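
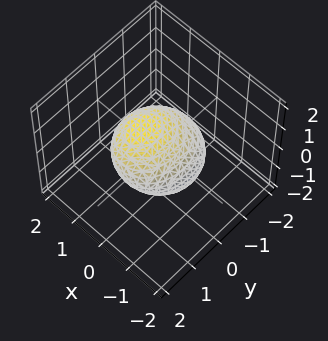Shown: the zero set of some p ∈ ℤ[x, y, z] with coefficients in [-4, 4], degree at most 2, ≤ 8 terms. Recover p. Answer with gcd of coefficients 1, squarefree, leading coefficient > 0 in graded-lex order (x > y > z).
3*x^2 - 2*x*z + 2*y^2 - y*z + 3*z^2 - 3

1. The degree is 2 — the shape is more complex than any degree-1 surface.
2. Against the integer gridlines: among the integer gridlines, it crosses the x-axis at x ∈ {-1, 1}; among the integer gridlines, it crosses the z-axis at z ∈ {-1, 1}.
3. Matching integer coefficients to the picture gives p.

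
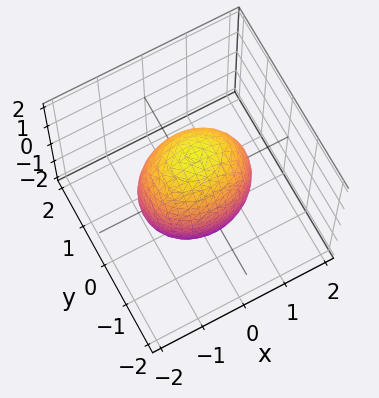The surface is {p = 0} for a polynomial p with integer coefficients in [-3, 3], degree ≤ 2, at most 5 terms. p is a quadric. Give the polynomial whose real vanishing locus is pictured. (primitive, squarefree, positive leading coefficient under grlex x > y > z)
2*x^2 + 3*y^2 + z^2 - 3

(a) The degree is 2 — a closed, bounded, convex surface; a quadric.
(b) Symmetries: the y ↦ −y reflection is a symmetry, so y appears only in even powers; mirror symmetry z ↦ −z ⇒ only even powers of z; the x ↦ −x reflection is a symmetry, so x appears only in even powers.
(c) Against the integer gridlines: among the integer gridlines, it crosses the y-axis at y ∈ {-1, 1}.
(d) Assembling these constraints gives the stated polynomial.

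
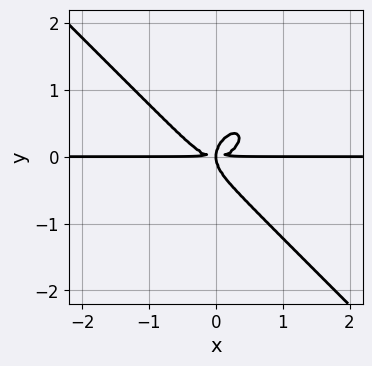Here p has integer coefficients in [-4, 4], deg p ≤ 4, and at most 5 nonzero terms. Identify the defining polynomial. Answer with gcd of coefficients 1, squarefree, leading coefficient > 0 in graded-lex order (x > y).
(a) The degree is 4 — no degree-3 curve has this shape.
(b) Observable constraints: every point of the x-axis in the box is on the curve.
(c) Together with the visible shape, these determine p as stated.

3*x^3*y + 3*y^4 - 2*x*y^2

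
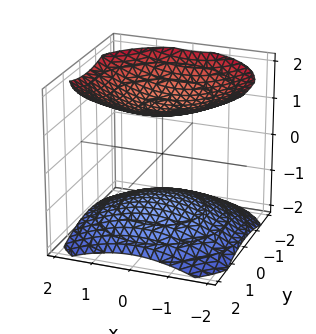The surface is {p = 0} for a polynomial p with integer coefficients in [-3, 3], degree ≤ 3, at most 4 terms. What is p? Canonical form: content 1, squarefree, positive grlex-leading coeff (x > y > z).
x^2 + y^2 - 2*z^2 + 3

1. The picture has 2 separate pieces.
2. The degree is 2 — two separate bowl-shaped sheets opening away from each other; a quadric.
3. Symmetries: it's symmetric under z → −z, forcing even powers of z; rotational symmetry about the z-axis ⇒ p depends on x, y only through x² + y².
4. From the axis intercepts and sections: it misses every integer gridline on the x-axis; the surface avoids every integer y-axis point in the box.
5. Solving for integer coefficients yields p as stated.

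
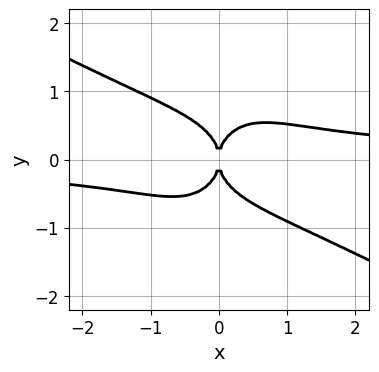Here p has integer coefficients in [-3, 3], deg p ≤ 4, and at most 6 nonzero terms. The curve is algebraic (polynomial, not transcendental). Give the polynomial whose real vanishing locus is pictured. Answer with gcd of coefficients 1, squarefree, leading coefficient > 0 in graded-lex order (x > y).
(a) The degree is 4 — a generic line meets the curve in up to 4 points.
(b) From the axis intercepts and sections: it crosses the x-axis at the gridline x = 0; it meets the y-axis at y = 0 (among the integer gridlines).
(c) These observations pin down the coefficients.

2*x^3*y + 3*x^2*y^2 + 2*y^4 - 2*x^2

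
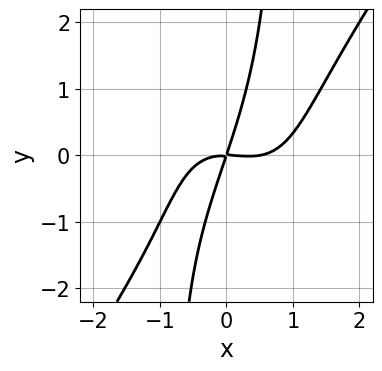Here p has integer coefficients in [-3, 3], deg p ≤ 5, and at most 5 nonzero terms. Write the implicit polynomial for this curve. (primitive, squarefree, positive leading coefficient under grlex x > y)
2*x^4 - x^2*y^2 - x^3 - 3*x*y + y^2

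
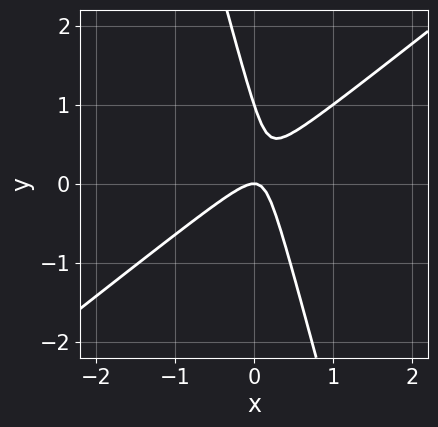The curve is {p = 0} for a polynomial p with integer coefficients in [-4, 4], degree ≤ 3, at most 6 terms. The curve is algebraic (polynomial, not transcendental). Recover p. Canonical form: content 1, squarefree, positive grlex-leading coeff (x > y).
3*x^2 - 3*x*y - y^2 + y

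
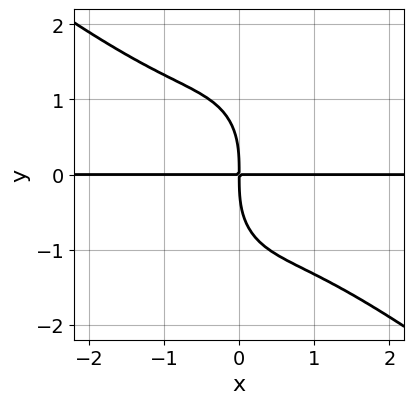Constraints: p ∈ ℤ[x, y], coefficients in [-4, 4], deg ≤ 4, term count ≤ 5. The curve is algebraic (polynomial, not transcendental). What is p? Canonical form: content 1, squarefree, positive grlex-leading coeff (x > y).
2*x^3*y + 2*x^2*y^2 + y^4 + 3*x*y

Degree: a generic line meets the curve in up to 4 points, so deg p = 4.
Observable constraints: the visible x-axis segment lies entirely on the curve.
The integer polynomial consistent with all of this is the stated p.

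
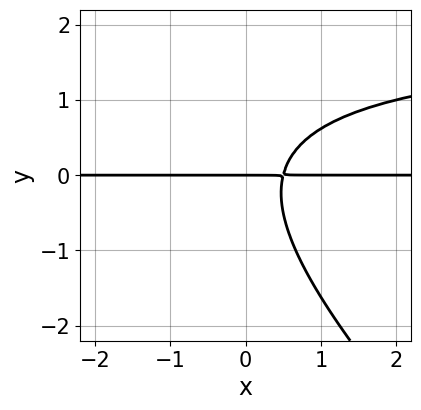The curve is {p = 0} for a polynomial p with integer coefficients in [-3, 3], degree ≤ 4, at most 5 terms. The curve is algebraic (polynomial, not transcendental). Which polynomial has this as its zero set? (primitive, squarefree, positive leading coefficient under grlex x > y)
Degree: the shape is more complex than any degree-2 curve, so deg p = 3.
Reading off the gridlines: it meets the y-axis at y = 0 (among the integer gridlines); every point of the x-axis in the box is on the curve.
Putting this together gives p.

x*y^2 + y^3 - 2*x*y + y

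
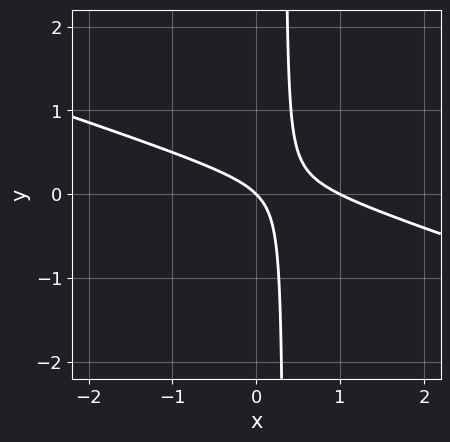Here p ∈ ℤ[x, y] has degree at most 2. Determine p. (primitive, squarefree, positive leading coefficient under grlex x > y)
x^2 + 3*x*y - x - y

First, deg p = 2. No degree-1 curve has this shape.
Then, checking where it meets the axes: one y-axis crossing is at y = 0; the x-axis gridline crossings are at x ∈ {0, 1}.
Finally, these observations pin down the coefficients.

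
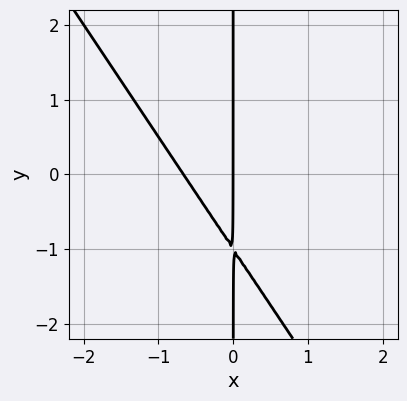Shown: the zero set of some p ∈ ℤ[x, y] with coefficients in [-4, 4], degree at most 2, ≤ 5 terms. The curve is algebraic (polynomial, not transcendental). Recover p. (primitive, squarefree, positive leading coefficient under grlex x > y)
3*x^2 + 2*x*y + 2*x

(a) The degree is 2 — the shape is more complex than any degree-1 curve.
(b) From the axis intercepts and sections: every point of the y-axis in the box is on the curve; it crosses the x-axis at the gridline x = 0.
(c) Together with the visible shape, these determine p as stated.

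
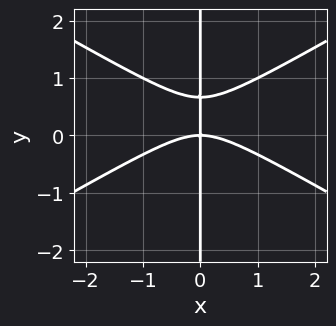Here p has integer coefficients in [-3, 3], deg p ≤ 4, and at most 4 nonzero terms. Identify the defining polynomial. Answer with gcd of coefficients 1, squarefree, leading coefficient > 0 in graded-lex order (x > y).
x^3 - 3*x*y^2 + 2*x*y

First, deg p = 3.
Next, observable constraints: every point of the y-axis in the box is on the curve; one x-axis crossing is at x = 0.
Finally, matching integer coefficients to the picture gives p.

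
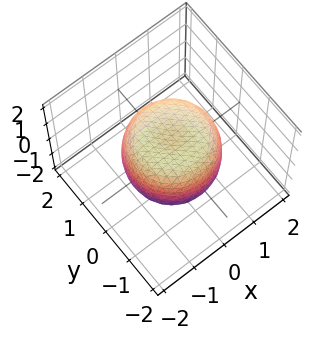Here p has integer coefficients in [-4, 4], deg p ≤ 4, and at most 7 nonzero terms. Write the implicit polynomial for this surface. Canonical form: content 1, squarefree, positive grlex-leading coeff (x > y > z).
x^4 + 2*x^2*y^2 + y^4 - x^2 - y^2 + z^2 - 1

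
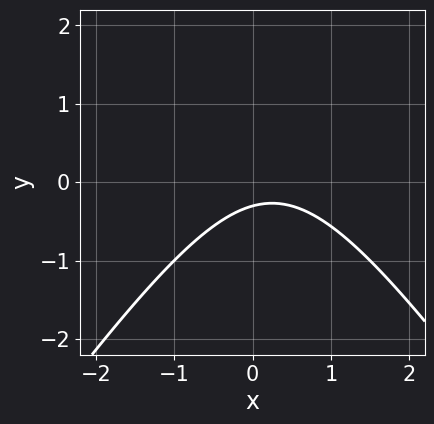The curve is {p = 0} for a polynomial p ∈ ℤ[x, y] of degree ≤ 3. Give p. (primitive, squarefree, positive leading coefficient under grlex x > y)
First, the degree is 2 — the shape is more complex than any degree-1 curve.
Next, from the visible intercepts: no x-intercept at any integer in the box.
Finally, fitting integer coefficients to these (and the overall shape) gives p.

2*x^2 - y^2 - x + 3*y + 1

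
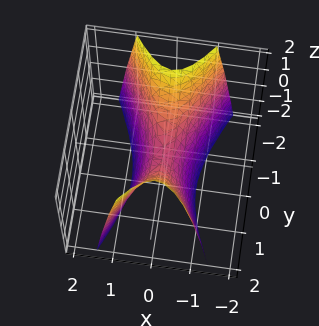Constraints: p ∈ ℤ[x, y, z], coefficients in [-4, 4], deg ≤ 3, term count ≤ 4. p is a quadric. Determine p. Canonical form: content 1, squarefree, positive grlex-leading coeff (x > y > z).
3*x^2 - y^2 + z

1. Degree: a saddle surface; a quadric, so deg p = 2.
2. Symmetries: the y ↦ −y reflection is a symmetry, so y appears only in even powers; it's symmetric under x → −x, forcing even powers of x.
3. From the axis intercepts and sections: one z-axis crossing is at z = 0; it crosses the x-axis at the gridline x = 0.
4. Fitting integer coefficients to these (and the overall shape) gives p.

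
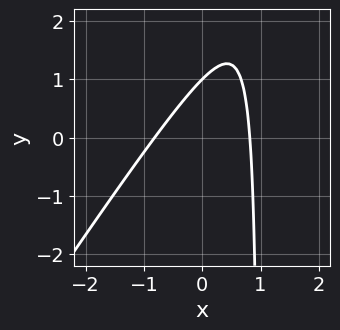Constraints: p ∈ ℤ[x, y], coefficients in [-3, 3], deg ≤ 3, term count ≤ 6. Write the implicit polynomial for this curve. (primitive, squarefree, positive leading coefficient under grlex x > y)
3*x^2 - 2*x*y + 2*y - 2

(a) deg p = 2. The shape is more complex than any degree-1 curve.
(b) Reading off the gridlines: it meets the y-axis at y = 1 (among the integer gridlines).
(c) Solving for integer coefficients yields p as stated.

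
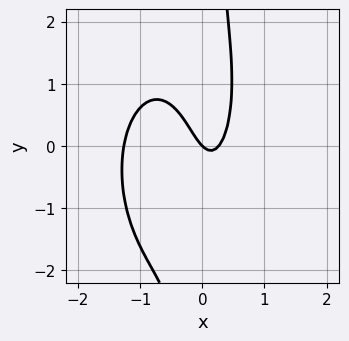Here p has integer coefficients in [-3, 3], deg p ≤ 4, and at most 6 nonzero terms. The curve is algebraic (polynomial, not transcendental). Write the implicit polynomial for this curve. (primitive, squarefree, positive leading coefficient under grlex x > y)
3*x^3 + x*y^2 + 3*x^2 - x - y

Degree: no degree-2 curve has this shape, so deg p = 3.
Reading off the gridlines: it crosses the x-axis at the gridline x = 0; one y-axis crossing is at y = 0.
Putting this together gives p.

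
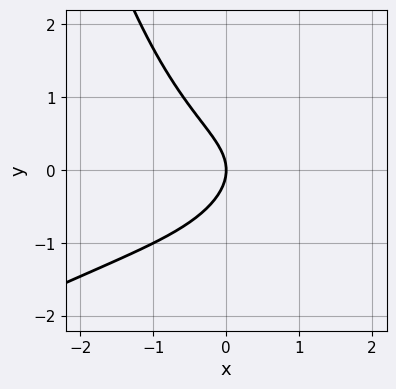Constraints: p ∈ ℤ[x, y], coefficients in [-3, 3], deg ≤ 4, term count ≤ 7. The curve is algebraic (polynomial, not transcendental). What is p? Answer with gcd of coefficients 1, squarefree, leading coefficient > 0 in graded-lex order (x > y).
x^3 - 2*x^2*y - x^2 + 3*y^2 + 3*x

(a) Degree: no degree-2 curve has this shape, so deg p = 3.
(b) Reading off the gridlines: it meets the x-axis at x = 0 (among the integer gridlines); it crosses the y-axis at the gridline y = 0.
(c) Fitting integer coefficients to these (and the overall shape) gives p.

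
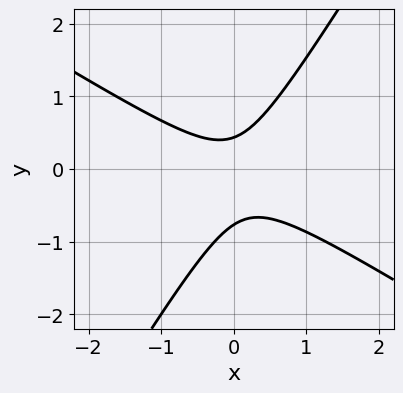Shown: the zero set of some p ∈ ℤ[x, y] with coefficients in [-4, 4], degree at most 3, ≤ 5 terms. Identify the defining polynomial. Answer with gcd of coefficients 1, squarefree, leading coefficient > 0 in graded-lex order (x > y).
3*x^2 + 3*x*y - 3*y^2 - y + 1

(a) deg p = 2. A generic line meets the curve in up to 2 points.
(b) Reading off the gridlines: the curve avoids every integer x-axis point in the box.
(c) The integer polynomial consistent with all of this is the stated p.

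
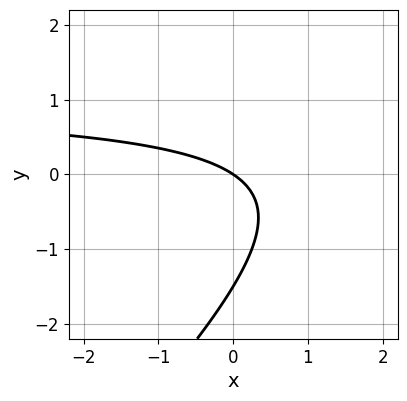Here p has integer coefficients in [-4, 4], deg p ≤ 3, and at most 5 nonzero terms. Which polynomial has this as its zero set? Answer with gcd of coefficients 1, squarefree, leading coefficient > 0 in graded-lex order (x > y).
2*x*y - 2*y^2 - 2*x - 3*y

The degree is 2 — the shape is more complex than any degree-1 curve.
Reading off the gridlines: it crosses the y-axis at the gridline y = 0; one x-axis crossing is at x = 0.
Putting this together gives p.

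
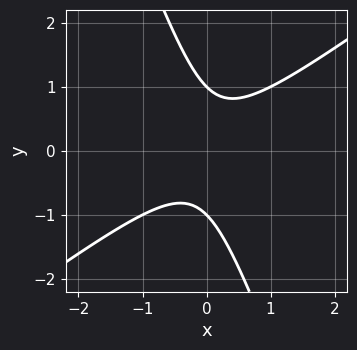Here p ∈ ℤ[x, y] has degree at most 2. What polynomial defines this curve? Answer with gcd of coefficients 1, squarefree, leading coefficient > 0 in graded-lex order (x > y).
2*x^2 - 2*x*y - y^2 + 1

(a) The degree is 2 — the shape is more complex than any degree-1 curve.
(b) Checking where it meets the axes: the y-axis gridline crossings are at y ∈ {-1, 1}; no x-intercept at any integer in the box.
(c) Fitting integer coefficients to these (and the overall shape) gives p.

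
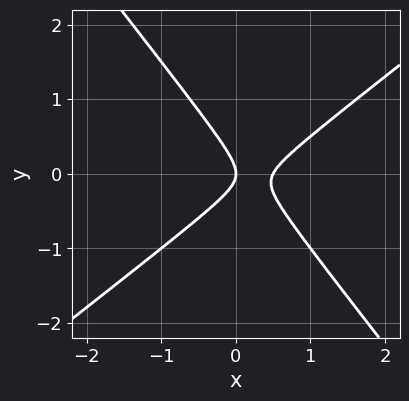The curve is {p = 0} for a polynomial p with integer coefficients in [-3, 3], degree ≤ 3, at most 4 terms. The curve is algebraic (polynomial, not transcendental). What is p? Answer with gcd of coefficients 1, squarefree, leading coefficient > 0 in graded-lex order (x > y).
1. The degree is 2 — the shape is more complex than any degree-1 curve.
2. Checking where it meets the axes: it crosses the y-axis at the gridline y = 0; it crosses the x-axis at the gridline x = 0.
3. The integer polynomial consistent with all of this is the stated p.

2*x^2 - x*y - 2*y^2 - x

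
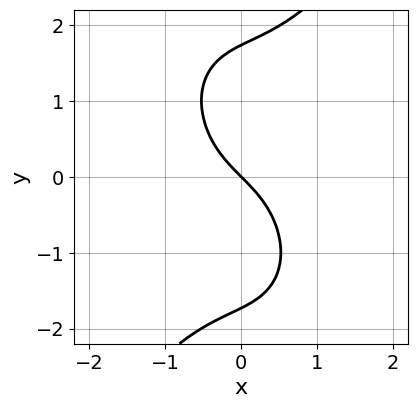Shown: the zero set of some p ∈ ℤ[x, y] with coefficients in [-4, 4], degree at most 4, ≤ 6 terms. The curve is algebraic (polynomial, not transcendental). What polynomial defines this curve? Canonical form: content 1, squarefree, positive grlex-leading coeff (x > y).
(a) The degree is 3 — the shape is more complex than any degree-2 curve.
(b) From the axis intercepts and sections: it meets the y-axis at y = 0 (among the integer gridlines); it crosses the x-axis at the gridline x = 0.
(c) Together with the visible shape, these determine p as stated.

3*x^3 - y^3 + 3*x + 3*y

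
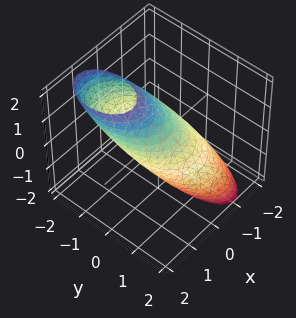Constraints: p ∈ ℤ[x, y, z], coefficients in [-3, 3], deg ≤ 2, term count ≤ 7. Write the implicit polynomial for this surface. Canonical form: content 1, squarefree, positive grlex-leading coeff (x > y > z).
The degree is 2 — a generic line meets the surface in up to 2 points.
Against the integer gridlines: the x-axis gridline crossings are at x ∈ {-1, 1}.
The integer polynomial consistent with all of this is the stated p.

2*x^2 - 2*x*z + y^2 + y*z + z^2 - 2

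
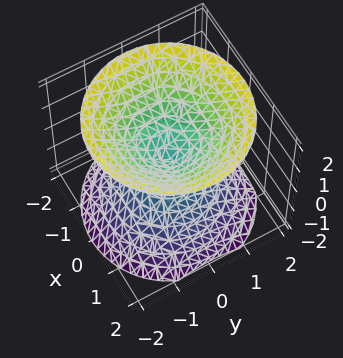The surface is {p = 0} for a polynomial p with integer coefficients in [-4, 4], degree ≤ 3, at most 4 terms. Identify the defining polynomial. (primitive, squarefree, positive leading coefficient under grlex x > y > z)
x^2 + y^2 - z^2

I count 2 distinct pieces. They look like related sheets of one shape, so recover p as a whole.
Degree: two nappes meeting at a single point; a quadric, so deg p = 2.
Symmetries: mirror symmetry z ↦ −z ⇒ only even powers of z; the z-axis is an axis of rotation, so x and y enter only as x² + y².
Checking where it meets the axes: one x-axis crossing is at x = 0; a circular section at z = 1 has radius exactly 1; it crosses the z-axis at the gridline z = 0.
Solving for integer coefficients yields p as stated.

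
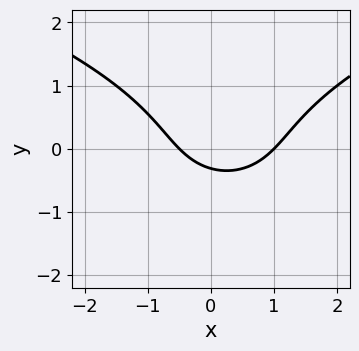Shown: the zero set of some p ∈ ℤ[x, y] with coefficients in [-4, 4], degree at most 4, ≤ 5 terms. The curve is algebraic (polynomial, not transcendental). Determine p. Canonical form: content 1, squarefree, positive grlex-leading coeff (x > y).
2*y^3 - 2*x^2 + x + 3*y + 1

1. deg p = 3. A generic line meets the curve in up to 3 points.
2. Observable constraints: it crosses the x-axis at the gridline x = 1.
3. Solving for integer coefficients yields p as stated.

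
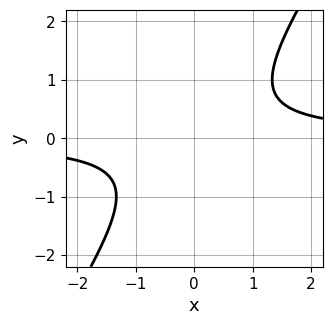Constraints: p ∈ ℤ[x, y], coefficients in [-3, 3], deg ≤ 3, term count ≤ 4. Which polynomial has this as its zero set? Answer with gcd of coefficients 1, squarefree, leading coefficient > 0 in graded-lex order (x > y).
First, deg p = 2. No degree-1 curve has this shape.
Next, reading off the gridlines: the curve avoids every integer x-axis point in the box; no y-intercept at any integer in the box.
Finally, the integer polynomial consistent with all of this is the stated p.

3*x*y - 2*y^2 - 2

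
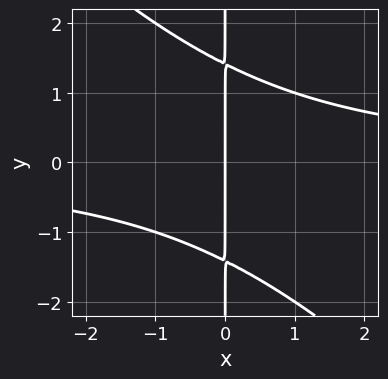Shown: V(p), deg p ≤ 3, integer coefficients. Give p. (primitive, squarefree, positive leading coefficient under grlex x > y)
x^2*y + x*y^2 - 2*x

(a) deg p = 3. The shape is more complex than any degree-2 curve.
(b) Against the integer gridlines: it meets the x-axis at x = 0 (among the integer gridlines); every point of the y-axis in the box is on the curve.
(c) Fitting integer coefficients to these (and the overall shape) gives p.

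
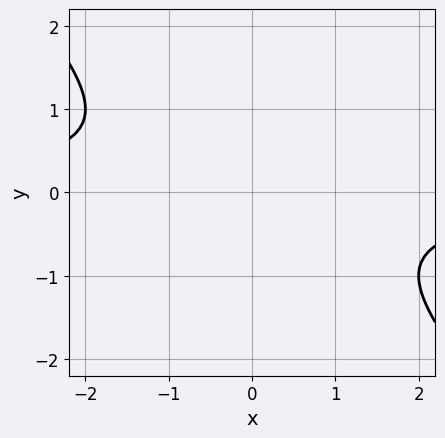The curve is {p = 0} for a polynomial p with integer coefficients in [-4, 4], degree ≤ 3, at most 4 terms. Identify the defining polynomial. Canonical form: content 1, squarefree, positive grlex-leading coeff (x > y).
x*y + y^2 + 1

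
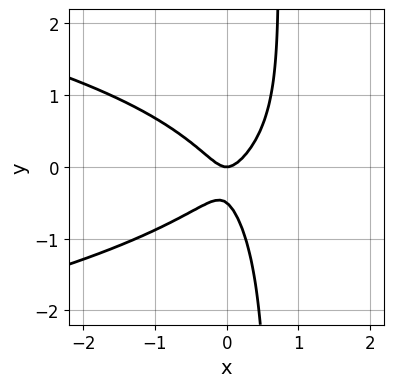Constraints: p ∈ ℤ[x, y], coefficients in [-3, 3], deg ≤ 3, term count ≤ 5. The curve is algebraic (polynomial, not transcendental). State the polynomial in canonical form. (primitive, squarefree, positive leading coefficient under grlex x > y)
1. The degree is 3 — no degree-2 curve has this shape.
2. From the visible intercepts: it crosses the y-axis at the gridline y = 0; it crosses the x-axis at the gridline x = 0.
3. These observations pin down the coefficients.

3*x*y^2 + 3*x^2 - 2*y^2 - y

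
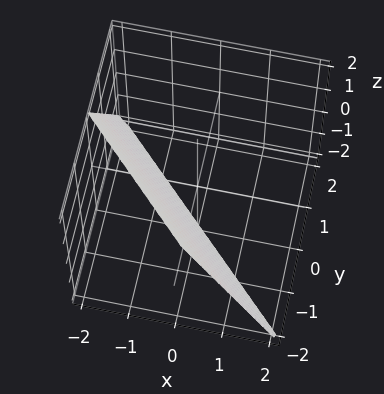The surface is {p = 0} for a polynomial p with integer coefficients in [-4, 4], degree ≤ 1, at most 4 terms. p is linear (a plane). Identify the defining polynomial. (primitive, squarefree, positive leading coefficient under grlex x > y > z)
2*x + 2*y + z + 2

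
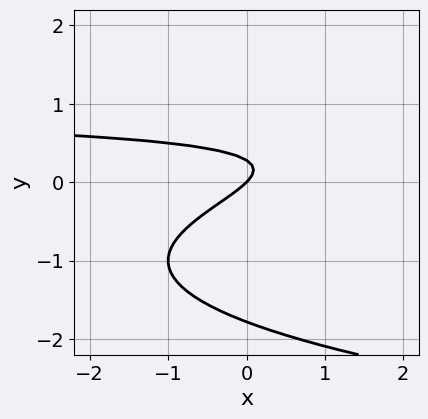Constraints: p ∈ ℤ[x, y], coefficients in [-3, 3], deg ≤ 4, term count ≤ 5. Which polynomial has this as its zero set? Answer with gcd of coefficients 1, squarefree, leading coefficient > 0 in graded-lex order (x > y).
deg p = 3.
Against the integer gridlines: it crosses the y-axis at the gridline y = 0; it crosses the x-axis at the gridline x = 0.
These observations pin down the coefficients.

2*y^3 - x*y + 3*y^2 + x - y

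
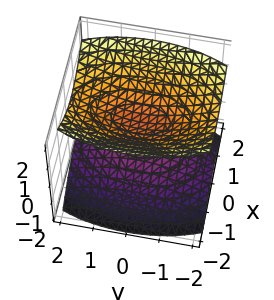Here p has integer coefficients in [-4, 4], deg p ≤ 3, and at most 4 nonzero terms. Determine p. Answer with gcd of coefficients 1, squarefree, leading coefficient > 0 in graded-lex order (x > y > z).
3*x^2 + y^2 - 3*z^2 + 1

There are 2 components. They look like related sheets of one shape, so recover p as a whole.
deg p = 2. Two separate bowl-shaped sheets opening away from each other; a quadric.
Symmetries: the z ↦ −z reflection is a symmetry, so z appears only in even powers; mirror symmetry y ↦ −y ⇒ only even powers of y; the x ↦ −x reflection is a symmetry, so x appears only in even powers.
From the axis intercepts and sections: the surface avoids every integer x-axis point in the box; it misses every integer gridline on the y-axis.
Fitting integer coefficients to these (and the overall shape) gives p.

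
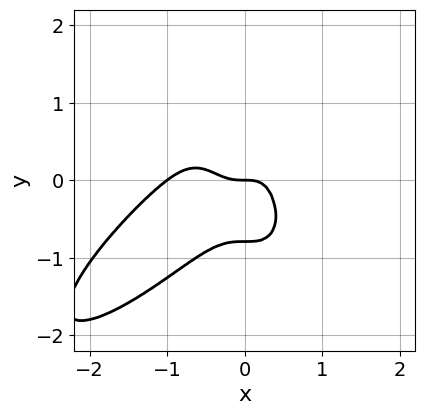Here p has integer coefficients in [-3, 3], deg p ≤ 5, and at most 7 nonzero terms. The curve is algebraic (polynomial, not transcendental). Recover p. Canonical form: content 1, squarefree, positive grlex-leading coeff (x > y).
3*x^4 - 3*x^3*y + 2*y^4 + 3*x^3 + y

First, degree: a generic line meets the curve in up to 4 points, so deg p = 4.
Then, checking where it meets the axes: among the integer gridlines, it crosses the x-axis at x ∈ {-1, 0}; it crosses the y-axis at the gridline y = 0.
Finally, solving for integer coefficients yields p as stated.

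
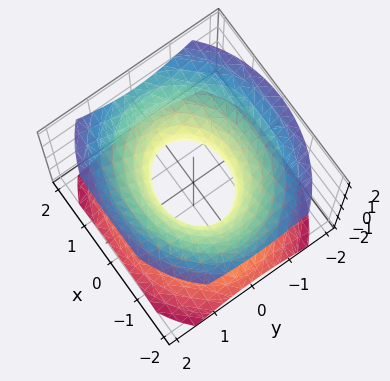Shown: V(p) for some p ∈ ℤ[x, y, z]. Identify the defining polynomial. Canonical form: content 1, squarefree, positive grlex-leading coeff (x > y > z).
2*x^2 + 3*y^2 - 3*z^2 - 2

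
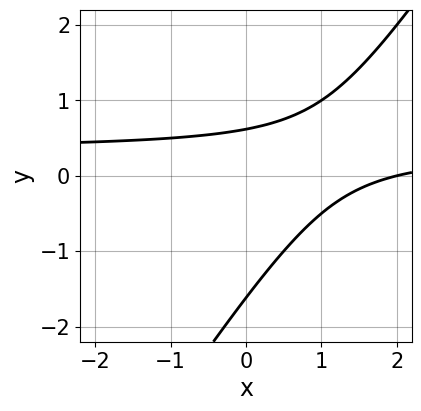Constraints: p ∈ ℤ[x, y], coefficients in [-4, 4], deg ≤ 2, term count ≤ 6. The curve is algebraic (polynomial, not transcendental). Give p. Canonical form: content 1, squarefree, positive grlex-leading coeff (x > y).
3*x*y - 2*y^2 - x - 2*y + 2

First, degree: a generic line meets the curve in up to 2 points, so deg p = 2.
Next, observable constraints: it meets the x-axis at x = 2 (among the integer gridlines).
Finally, assembling these constraints gives the stated polynomial.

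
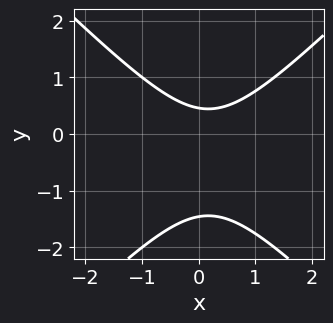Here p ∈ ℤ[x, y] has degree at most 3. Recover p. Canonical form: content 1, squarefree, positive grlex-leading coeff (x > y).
(a) deg p = 2. The shape is more complex than any degree-1 curve.
(b) Against the integer gridlines: the curve avoids every integer x-axis point in the box.
(c) These observations pin down the coefficients.

3*x^2 - 3*y^2 - x - 3*y + 2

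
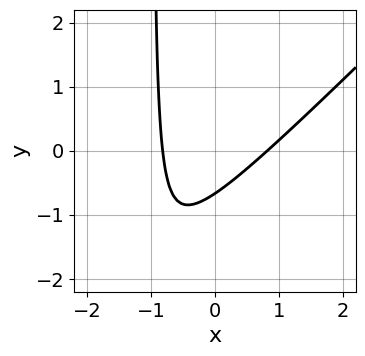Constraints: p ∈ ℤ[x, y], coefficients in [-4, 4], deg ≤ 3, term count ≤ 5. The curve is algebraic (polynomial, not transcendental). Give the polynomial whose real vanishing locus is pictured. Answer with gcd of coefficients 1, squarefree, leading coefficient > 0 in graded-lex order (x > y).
3*x^2 - 3*x*y - 3*y - 2

First, deg p = 2.
Finally, the integer polynomial consistent with all of this is the stated p.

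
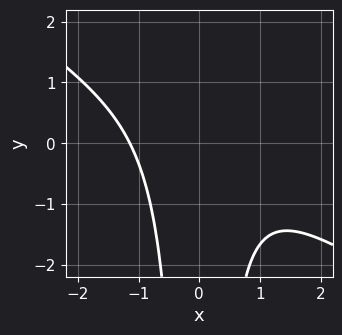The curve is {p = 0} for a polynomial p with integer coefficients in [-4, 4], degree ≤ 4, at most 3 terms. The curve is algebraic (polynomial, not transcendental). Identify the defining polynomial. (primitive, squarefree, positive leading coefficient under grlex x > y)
2*x^3 + 3*x^2*y + 3

1. deg p = 3. A generic line meets the curve in up to 3 points.
2. Reading off the gridlines: no y-intercept at any integer in the box.
3. The integer polynomial consistent with all of this is the stated p.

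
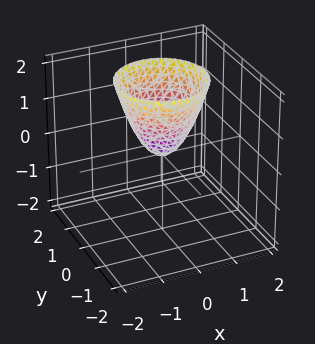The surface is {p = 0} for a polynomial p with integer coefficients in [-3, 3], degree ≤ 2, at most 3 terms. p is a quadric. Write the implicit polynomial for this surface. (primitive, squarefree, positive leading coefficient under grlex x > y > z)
Degree: a single bowl opening along one axis; a quadric, so deg p = 2.
Symmetries: rotational symmetry about the z-axis ⇒ p depends on x, y only through x² + y².
Against the integer gridlines: one z-axis crossing is at z = 0; it meets the x-axis at x = 0 (among the integer gridlines); a circular section at z = 1 has radius between 0 and 1.
Solving for integer coefficients yields p as stated.

3*x^2 + 3*y^2 - 2*z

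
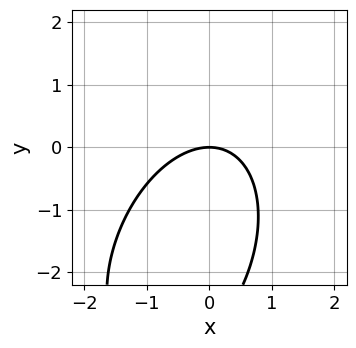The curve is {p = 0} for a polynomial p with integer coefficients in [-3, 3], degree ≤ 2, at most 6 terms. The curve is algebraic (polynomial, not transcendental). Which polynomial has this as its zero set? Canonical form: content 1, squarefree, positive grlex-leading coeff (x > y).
2*x^2 - x*y + y^2 + 3*y

First, the degree is 2 — no degree-1 curve has this shape.
Then, from the visible intercepts: it meets the x-axis at x = 0 (among the integer gridlines); it meets the y-axis at y = 0 (among the integer gridlines).
Finally, solving for integer coefficients yields p as stated.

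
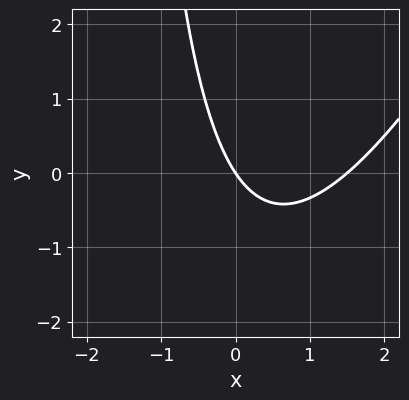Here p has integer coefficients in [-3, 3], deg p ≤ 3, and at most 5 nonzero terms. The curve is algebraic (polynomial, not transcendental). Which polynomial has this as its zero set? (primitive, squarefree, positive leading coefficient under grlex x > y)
2*x^2 - x*y - 3*x - 2*y

(a) deg p = 2. A generic line meets the curve in up to 2 points.
(b) From the visible intercepts: it meets the x-axis at x = 0 (among the integer gridlines); it meets the y-axis at y = 0 (among the integer gridlines).
(c) The integer polynomial consistent with all of this is the stated p.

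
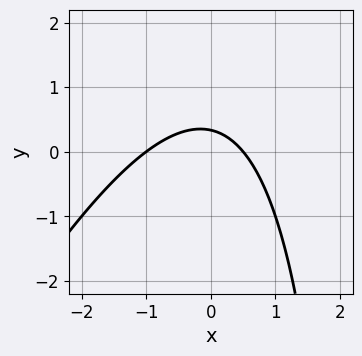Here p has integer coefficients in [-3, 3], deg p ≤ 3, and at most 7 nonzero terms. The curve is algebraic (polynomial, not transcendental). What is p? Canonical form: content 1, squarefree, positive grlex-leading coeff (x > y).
First, the degree is 2 — no degree-1 curve has this shape.
Next, against the integer gridlines: it crosses the x-axis at the gridline x = -1.
Finally, putting this together gives p.

2*x^2 - x*y + x + 3*y - 1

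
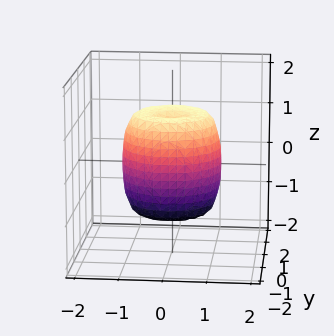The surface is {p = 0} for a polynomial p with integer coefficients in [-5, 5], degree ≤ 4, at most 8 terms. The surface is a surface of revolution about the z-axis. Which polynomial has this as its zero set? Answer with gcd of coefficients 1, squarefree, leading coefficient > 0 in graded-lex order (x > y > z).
2*x^4 + 4*x^2*y^2 + 2*y^4 - 2*x^2 - 2*y^2 + z^2 - 1

deg p = 4. No degree-3 surface has this shape.
Symmetry: the surface is invariant under rotation about z: p = q(x² + y², z).
Observable constraints: the z-axis gridline crossings are at z ∈ {-1, 1}; a circular section at z = -1 has radius exactly 1.
Fitting integer coefficients to these (and the overall shape) gives p.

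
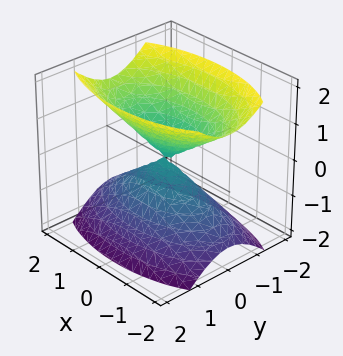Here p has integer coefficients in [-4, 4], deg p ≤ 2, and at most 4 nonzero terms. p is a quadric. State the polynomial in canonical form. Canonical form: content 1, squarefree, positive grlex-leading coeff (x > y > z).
There are 2 components. Treating them together as one polynomial.
Degree: a double cone through the origin; a quadric, so deg p = 2.
Symmetries: mirror symmetry y ↦ −y ⇒ only even powers of y; the x ↦ −x reflection is a symmetry, so x appears only in even powers; mirror symmetry z ↦ −z ⇒ only even powers of z.
Observable constraints: one z-axis crossing is at z = 0; it meets the x-axis at x = 0 (among the integer gridlines); it meets the y-axis at y = 0 (among the integer gridlines).
Putting this together gives p.

x^2 + 3*y^2 - 2*z^2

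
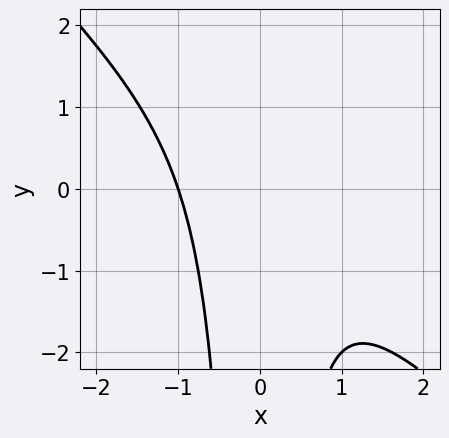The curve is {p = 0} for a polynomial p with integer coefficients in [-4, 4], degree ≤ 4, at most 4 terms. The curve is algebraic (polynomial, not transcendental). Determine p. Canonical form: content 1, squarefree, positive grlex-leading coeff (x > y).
1. The degree is 3 — the shape is more complex than any degree-2 curve.
2. Checking where it meets the axes: it misses every integer gridline on the y-axis; it meets the x-axis at x = -1 (among the integer gridlines).
3. Fitting integer coefficients to these (and the overall shape) gives p.

x^3 + x^2*y + 1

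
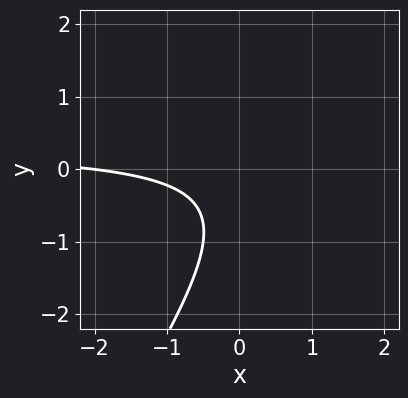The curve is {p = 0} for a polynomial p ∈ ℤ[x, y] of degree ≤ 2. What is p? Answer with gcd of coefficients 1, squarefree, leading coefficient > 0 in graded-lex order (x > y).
1. The degree is 2 — the shape is more complex than any degree-1 curve.
2. Against the integer gridlines: the curve avoids every integer y-axis point in the box; one x-axis crossing is at x = -2.
3. Matching integer coefficients to the picture gives p.

3*x*y - 2*y^2 - x - 2*y - 2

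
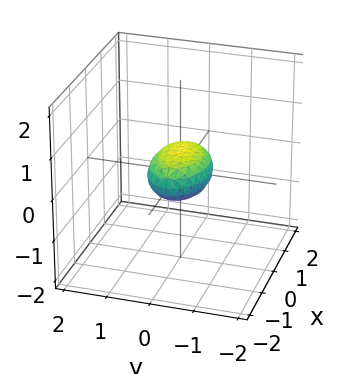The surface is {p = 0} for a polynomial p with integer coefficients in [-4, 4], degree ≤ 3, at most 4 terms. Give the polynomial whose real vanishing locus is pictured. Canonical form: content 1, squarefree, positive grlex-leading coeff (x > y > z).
x^2 + 2*y^2 + 3*z^2 - 1

First, deg p = 2. A closed, bounded, convex surface; a quadric.
Then, symmetries: mirror symmetry y ↦ −y ⇒ only even powers of y; the z ↦ −z reflection is a symmetry, so z appears only in even powers; it's symmetric under x → −x, forcing even powers of x.
Next, observable constraints: the x-axis gridline crossings are at x ∈ {-1, 1}.
Finally, fitting integer coefficients to these (and the overall shape) gives p.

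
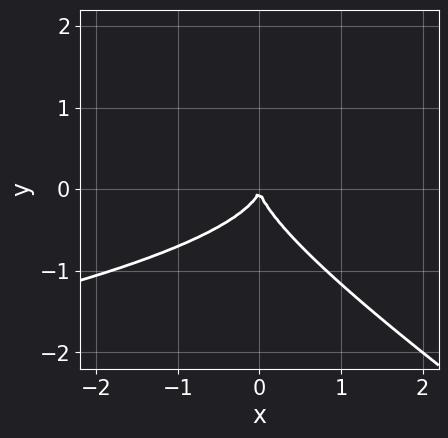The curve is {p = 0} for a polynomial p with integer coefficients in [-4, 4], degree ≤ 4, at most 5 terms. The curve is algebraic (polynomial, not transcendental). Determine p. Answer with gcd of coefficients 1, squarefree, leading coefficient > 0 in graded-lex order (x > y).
2*x*y^2 + 3*y^3 + 2*x^2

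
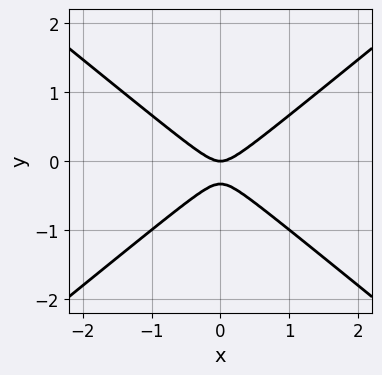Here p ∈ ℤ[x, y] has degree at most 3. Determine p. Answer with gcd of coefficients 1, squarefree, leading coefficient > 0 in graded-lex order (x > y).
1. deg p = 2. A generic line meets the curve in up to 2 points.
2. Symmetries: mirror symmetry x ↦ −x ⇒ only even powers of x.
3. Checking where it meets the axes: one y-axis crossing is at y = 0; one x-axis crossing is at x = 0.
4. Assembling these constraints gives the stated polynomial.

2*x^2 - 3*y^2 - y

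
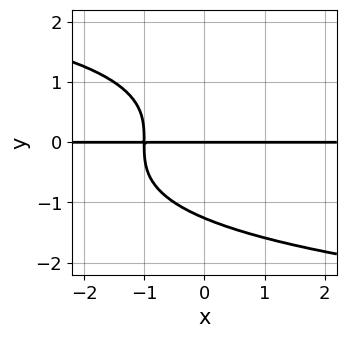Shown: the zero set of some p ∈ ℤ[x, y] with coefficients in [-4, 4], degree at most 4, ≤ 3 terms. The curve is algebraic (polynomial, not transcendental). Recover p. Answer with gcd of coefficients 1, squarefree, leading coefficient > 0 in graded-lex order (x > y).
1. The degree is 4 — a generic line meets the curve in up to 4 points.
2. Reading off the gridlines: every point of the x-axis in the box is on the curve; one y-axis crossing is at y = 0.
3. Assembling these constraints gives the stated polynomial.

y^4 + 2*x*y + 2*y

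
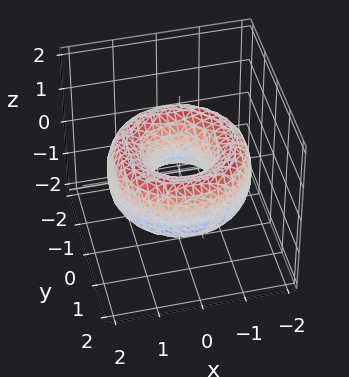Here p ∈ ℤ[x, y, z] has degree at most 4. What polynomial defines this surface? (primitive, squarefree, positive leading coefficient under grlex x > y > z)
x^4 + 2*x^2*y^2 + y^4 - 3*x^2 - 3*y^2 + 2*z^2 + 1

1. Degree: no degree-3 surface has this shape, so deg p = 4.
2. Symmetries: rotational symmetry about the z-axis ⇒ p depends on x, y only through x² + y².
3. Observable constraints: a circular section at z = 0 has radius between 0 and 1; the surface avoids every integer z-axis point in the box.
4. These observations pin down the coefficients.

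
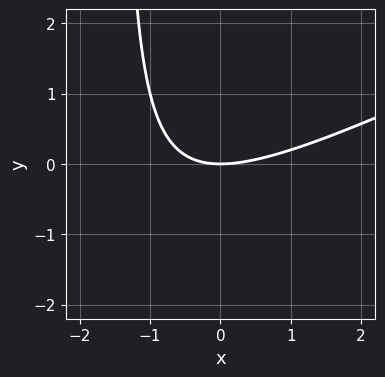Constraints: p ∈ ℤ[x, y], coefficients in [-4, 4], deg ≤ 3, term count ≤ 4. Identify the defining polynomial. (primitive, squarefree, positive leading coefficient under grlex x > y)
First, the degree is 2 — no degree-1 curve has this shape.
Next, reading off the gridlines: it crosses the y-axis at the gridline y = 0; one x-axis crossing is at x = 0.
Finally, these observations pin down the coefficients.

x^2 - 2*x*y - 3*y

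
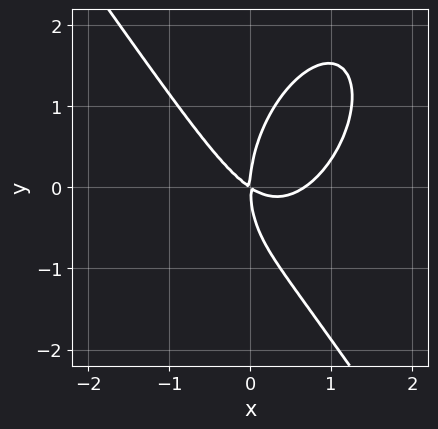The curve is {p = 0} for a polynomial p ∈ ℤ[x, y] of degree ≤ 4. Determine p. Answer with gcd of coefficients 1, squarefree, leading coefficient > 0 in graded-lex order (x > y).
3*x^3 + y^3 - 2*x^2 - 3*x*y

First, deg p = 3.
Then, observable constraints: one x-axis crossing is at x = 0; it meets the y-axis at y = 0 (among the integer gridlines).
Finally, together with the visible shape, these determine p as stated.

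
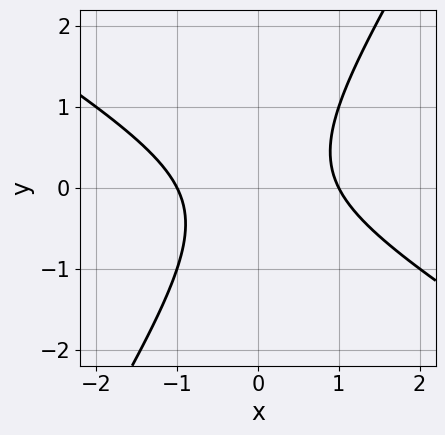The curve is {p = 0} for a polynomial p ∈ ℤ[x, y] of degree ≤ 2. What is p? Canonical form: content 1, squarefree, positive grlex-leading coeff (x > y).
(a) Degree: the shape is more complex than any degree-1 curve, so deg p = 2.
(b) Against the integer gridlines: it misses every integer gridline on the y-axis; among the integer gridlines, it crosses the x-axis at x ∈ {-1, 1}.
(c) The integer polynomial consistent with all of this is the stated p.

x^2 + x*y - y^2 - 1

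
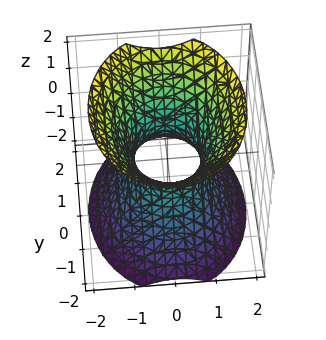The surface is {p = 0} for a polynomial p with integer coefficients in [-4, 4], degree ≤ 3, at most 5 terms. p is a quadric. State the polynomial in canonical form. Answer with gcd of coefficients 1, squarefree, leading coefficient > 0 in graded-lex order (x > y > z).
3*x^2 + 2*y^2 - 2*z^2 - 2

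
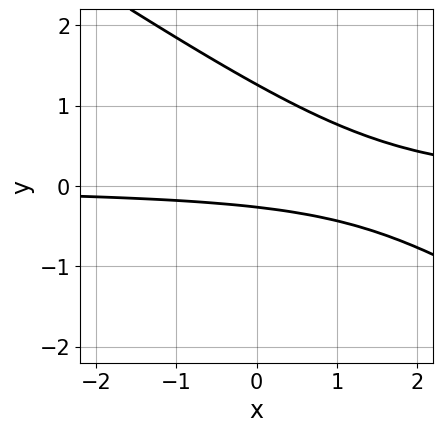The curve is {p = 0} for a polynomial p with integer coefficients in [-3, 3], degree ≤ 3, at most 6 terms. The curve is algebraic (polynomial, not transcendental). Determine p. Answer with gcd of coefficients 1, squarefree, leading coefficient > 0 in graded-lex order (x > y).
First, degree: a generic line meets the curve in up to 2 points, so deg p = 2.
Next, from the axis intercepts and sections: it misses every integer gridline on the x-axis.
Finally, the integer polynomial consistent with all of this is the stated p.

2*x*y + 3*y^2 - 3*y - 1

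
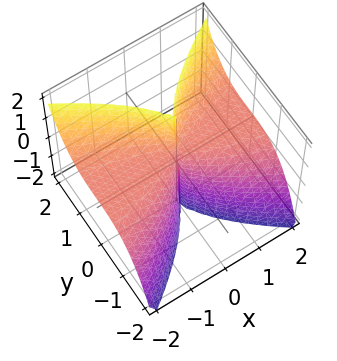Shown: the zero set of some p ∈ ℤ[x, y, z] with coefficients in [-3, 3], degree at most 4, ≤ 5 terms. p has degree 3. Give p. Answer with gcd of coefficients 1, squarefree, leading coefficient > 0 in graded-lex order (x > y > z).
2*x^2*z - 2*y^3 - x^2

deg p = 3.
Checking where it meets the axes: it meets the y-axis at y = 0 (among the integer gridlines); it crosses the x-axis at the gridline x = 0.
Together with the visible shape, these determine p as stated.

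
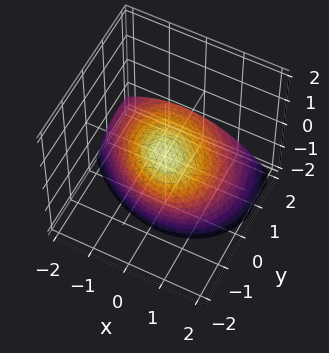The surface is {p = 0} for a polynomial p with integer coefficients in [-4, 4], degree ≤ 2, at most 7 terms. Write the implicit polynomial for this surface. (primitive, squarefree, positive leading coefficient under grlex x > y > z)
The degree is 2 — the shape is more complex than any degree-1 surface.
Reading off the gridlines: it meets the y-axis at y = 0 (among the integer gridlines); it meets the x-axis at x = 0 (among the integer gridlines).
Matching integer coefficients to the picture gives p.

2*x^2 + x*y + 2*y^2 + 3*y*z + 3*z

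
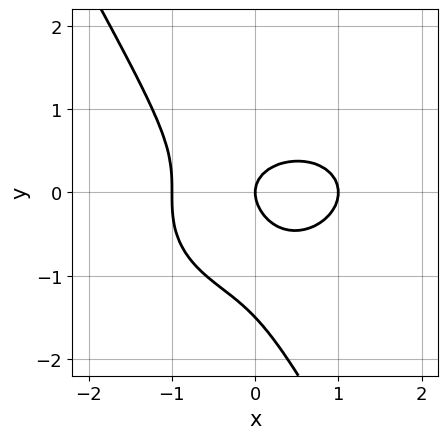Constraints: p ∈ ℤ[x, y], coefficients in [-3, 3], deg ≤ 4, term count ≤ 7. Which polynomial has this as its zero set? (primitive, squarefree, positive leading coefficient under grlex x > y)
2*x^3 + 3*x*y^2 + 2*y^3 + 3*y^2 - 2*x

(a) The degree is 3 — a generic line meets the curve in up to 3 points.
(b) From the axis intercepts and sections: among the integer gridlines, it crosses the x-axis at x ∈ {-1, 0, 1}; it meets the y-axis at y = 0 (among the integer gridlines).
(c) Putting this together gives p.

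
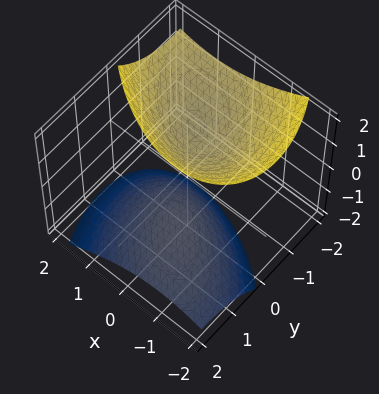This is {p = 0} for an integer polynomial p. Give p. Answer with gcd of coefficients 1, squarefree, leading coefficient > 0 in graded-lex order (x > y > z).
2*x^2 + 2*x*y + 2*y^2 + 3*y*z - 2*z^2 + 2

(a) There are 2 components. They look like related sheets of one shape, so recover p as a whole.
(b) The degree is 2 — the shape is more complex than any degree-1 surface.
(c) Reading off the gridlines: no y-intercept at any integer in the box; among the integer gridlines, it crosses the z-axis at z ∈ {-1, 1}; it misses every integer gridline on the x-axis.
(d) These observations pin down the coefficients.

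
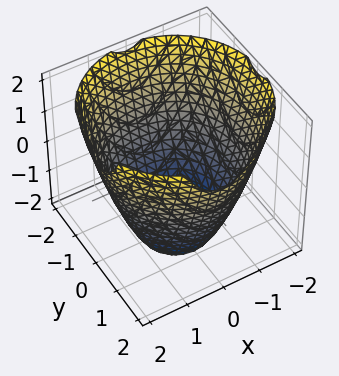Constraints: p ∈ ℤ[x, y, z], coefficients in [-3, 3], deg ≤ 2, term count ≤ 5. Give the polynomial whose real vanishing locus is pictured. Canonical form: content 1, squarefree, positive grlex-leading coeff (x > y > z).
x^2 + y^2 - z - 3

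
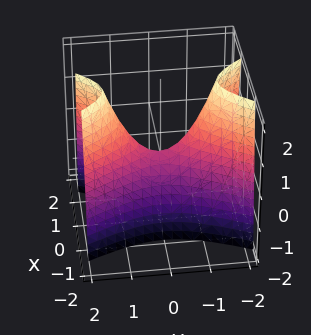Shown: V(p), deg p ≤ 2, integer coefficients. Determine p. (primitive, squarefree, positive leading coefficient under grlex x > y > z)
3*x^2 - y^2 + z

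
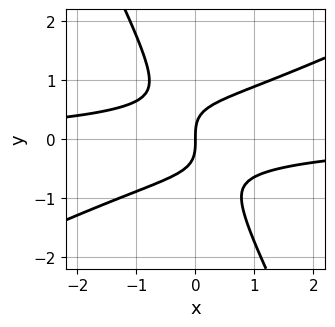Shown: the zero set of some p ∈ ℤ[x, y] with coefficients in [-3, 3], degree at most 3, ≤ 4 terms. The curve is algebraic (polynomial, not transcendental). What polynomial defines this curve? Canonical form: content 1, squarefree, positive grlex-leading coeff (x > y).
2*x^2*y - 3*x*y^2 - 2*y^3 + 2*x

deg p = 3.
Checking where it meets the axes: it crosses the y-axis at the gridline y = 0; it crosses the x-axis at the gridline x = 0.
These observations pin down the coefficients.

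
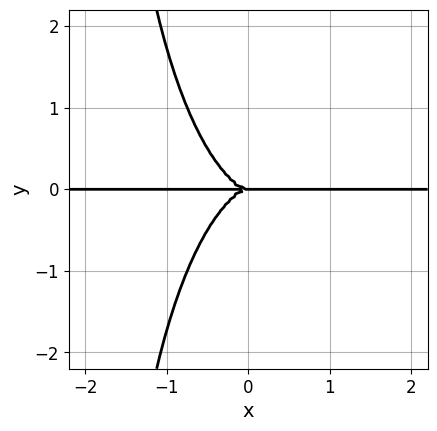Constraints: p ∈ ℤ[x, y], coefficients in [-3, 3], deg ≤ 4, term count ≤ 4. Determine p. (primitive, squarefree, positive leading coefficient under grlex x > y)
First, degree: a generic line meets the curve in up to 4 points, so deg p = 4.
Then, against the integer gridlines: every point of the x-axis in the box is on the curve; it meets the y-axis at y = 0 (among the integer gridlines).
Finally, these observations pin down the coefficients.

3*x^3*y + x*y^3 + 2*y^3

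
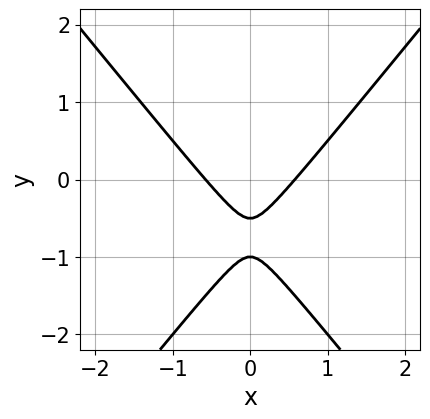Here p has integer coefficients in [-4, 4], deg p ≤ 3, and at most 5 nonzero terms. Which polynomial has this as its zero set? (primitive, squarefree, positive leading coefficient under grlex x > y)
3*x^2 - 2*y^2 - 3*y - 1

Degree: no degree-1 curve has this shape, so deg p = 2.
Symmetries: mirror symmetry x ↦ −x ⇒ only even powers of x.
Reading off the gridlines: it meets the y-axis at y = -1 (among the integer gridlines).
Solving for integer coefficients yields p as stated.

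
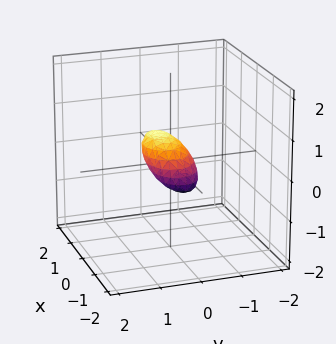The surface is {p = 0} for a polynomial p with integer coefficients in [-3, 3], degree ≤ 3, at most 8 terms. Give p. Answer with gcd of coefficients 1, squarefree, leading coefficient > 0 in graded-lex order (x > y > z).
2*x^2 - 2*x*z + 3*y^2 - 2*y*z + 3*z^2 - 1

1. The degree is 2 — the shape is more complex than any degree-1 surface.
2. The integer polynomial consistent with all of this is the stated p.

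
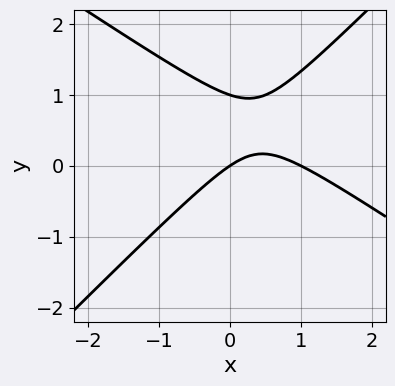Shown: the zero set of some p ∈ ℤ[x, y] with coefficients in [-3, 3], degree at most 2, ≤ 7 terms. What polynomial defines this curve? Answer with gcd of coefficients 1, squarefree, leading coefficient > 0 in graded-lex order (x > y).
2*x^2 + x*y - 3*y^2 - 2*x + 3*y

1. Degree: a generic line meets the curve in up to 2 points, so deg p = 2.
2. From the axis intercepts and sections: the y-axis gridline crossings are at y ∈ {0, 1}; among the integer gridlines, it crosses the x-axis at x ∈ {0, 1}.
3. The integer polynomial consistent with all of this is the stated p.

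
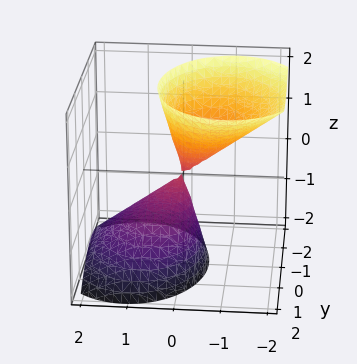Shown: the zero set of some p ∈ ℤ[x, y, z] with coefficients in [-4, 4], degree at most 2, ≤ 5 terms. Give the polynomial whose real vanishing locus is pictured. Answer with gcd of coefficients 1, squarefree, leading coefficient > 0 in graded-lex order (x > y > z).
3*x^2 + 3*x*z + 2*y^2 - z^2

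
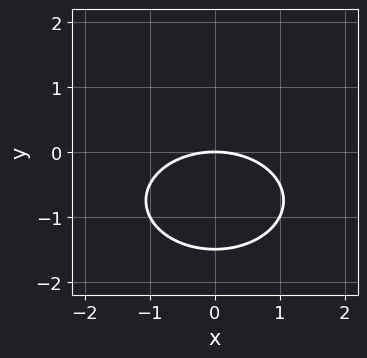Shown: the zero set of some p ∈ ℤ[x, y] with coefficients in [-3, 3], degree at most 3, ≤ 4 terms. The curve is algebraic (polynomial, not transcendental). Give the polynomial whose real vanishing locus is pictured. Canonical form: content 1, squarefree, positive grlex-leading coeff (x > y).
x^2 + 2*y^2 + 3*y

(a) deg p = 2. No degree-1 curve has this shape.
(b) Symmetries: mirror symmetry x ↦ −x ⇒ only even powers of x.
(c) Observable constraints: one x-axis crossing is at x = 0; it crosses the y-axis at the gridline y = 0.
(d) The integer polynomial consistent with all of this is the stated p.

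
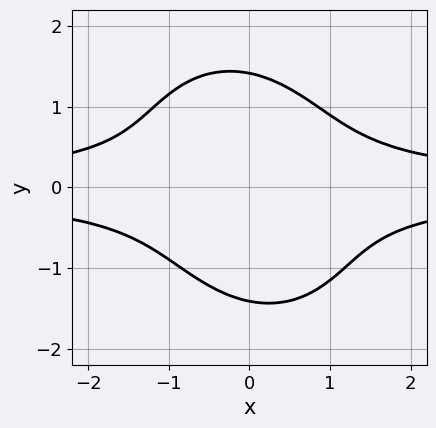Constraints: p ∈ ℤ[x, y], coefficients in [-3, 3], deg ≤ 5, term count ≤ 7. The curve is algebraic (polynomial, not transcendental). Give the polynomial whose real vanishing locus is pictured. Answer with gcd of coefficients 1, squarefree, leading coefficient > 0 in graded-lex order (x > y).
(a) The degree is 4 — the shape is more complex than any degree-3 curve.
(b) Against the integer gridlines: it misses every integer gridline on the x-axis.
(c) These observations pin down the coefficients.

3*x^2*y^2 + x*y^3 + 2*y^4 - 3*y^2 - 2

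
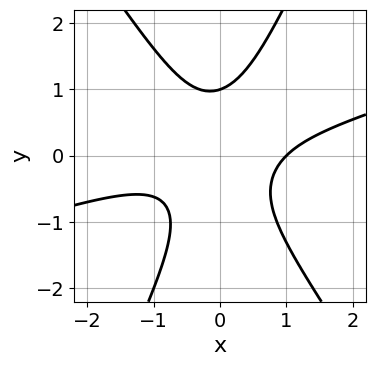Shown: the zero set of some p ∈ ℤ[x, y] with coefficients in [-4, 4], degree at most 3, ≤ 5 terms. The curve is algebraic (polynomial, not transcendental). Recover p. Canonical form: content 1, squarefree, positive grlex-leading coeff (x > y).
(a) The degree is 3 — no degree-2 curve has this shape.
(b) From the axis intercepts and sections: it crosses the x-axis at the gridline x = 1; one y-axis crossing is at y = 1.
(c) These observations pin down the coefficients.

x^3 - 3*x^2*y - x*y^2 + y^3 - 1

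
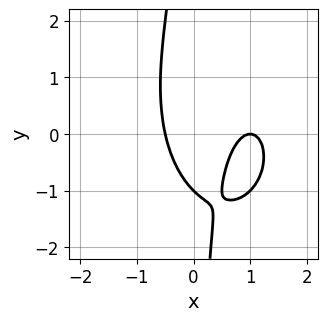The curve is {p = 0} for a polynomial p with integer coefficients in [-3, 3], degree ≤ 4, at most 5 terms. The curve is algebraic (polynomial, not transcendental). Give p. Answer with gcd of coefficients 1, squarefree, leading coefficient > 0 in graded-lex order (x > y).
1. The degree is 3 — the shape is more complex than any degree-2 curve.
2. Against the integer gridlines: it crosses the x-axis at the gridline x = 1; it meets the y-axis at y = -1 (among the integer gridlines).
3. The integer polynomial consistent with all of this is the stated p.

2*x^3 + x*y^2 - 3*x^2 + y + 1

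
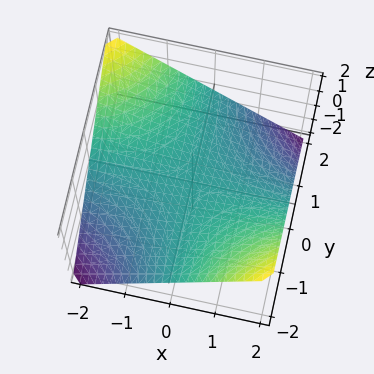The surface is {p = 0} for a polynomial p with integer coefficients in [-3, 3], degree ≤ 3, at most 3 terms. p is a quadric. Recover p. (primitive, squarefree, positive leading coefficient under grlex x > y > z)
x*y + 2*z

First, degree: a saddle surface; a quadric, so deg p = 2.
Next, from the axis intercepts and sections: it crosses the z-axis at the gridline z = 0; the visible x-axis segment lies entirely on the surface; the visible y-axis segment lies entirely on the surface.
Finally, putting this together gives p.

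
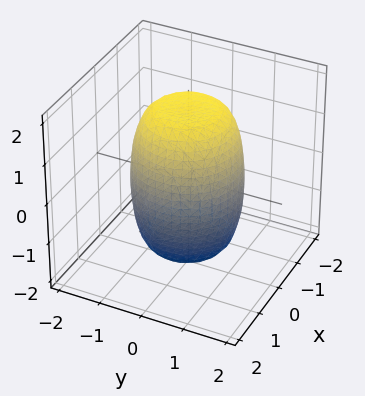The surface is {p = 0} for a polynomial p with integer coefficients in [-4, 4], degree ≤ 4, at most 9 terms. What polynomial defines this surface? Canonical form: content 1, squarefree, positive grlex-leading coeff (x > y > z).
2*x^4 + 4*x^2*y^2 + 2*y^4 - x^2 - y^2 + z^2 - 3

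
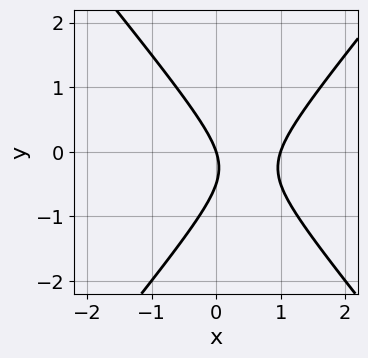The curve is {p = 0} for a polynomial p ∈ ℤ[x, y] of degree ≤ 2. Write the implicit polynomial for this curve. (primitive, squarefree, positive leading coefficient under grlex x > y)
3*x^2 - 2*y^2 - 3*x - y

deg p = 2.
From the axis intercepts and sections: the x-axis gridline crossings are at x ∈ {0, 1}; it crosses the y-axis at the gridline y = 0.
Together with the visible shape, these determine p as stated.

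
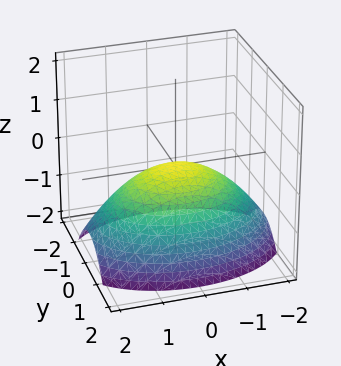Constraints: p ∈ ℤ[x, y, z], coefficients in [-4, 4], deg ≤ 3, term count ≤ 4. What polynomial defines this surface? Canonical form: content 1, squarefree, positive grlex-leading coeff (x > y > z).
x^2 + 2*y^2 + 3*z

(a) Degree: a single bowl opening along one axis; a quadric, so deg p = 2.
(b) Symmetries: mirror symmetry y ↦ −y ⇒ only even powers of y; the x ↦ −x reflection is a symmetry, so x appears only in even powers.
(c) From the axis intercepts and sections: one x-axis crossing is at x = 0; it crosses the z-axis at the gridline z = 0; it meets the y-axis at y = 0 (among the integer gridlines).
(d) Fitting integer coefficients to these (and the overall shape) gives p.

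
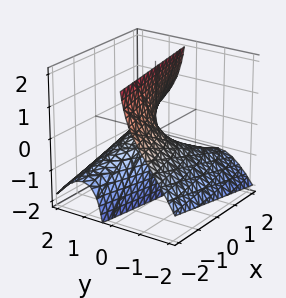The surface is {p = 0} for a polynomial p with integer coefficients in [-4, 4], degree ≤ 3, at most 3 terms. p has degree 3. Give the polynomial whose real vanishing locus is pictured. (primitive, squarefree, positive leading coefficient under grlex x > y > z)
y^3 + 3*y*z - x

(a) Degree: the shape is more complex than any degree-2 surface, so deg p = 3.
(b) Reading off the gridlines: it crosses the x-axis at the gridline x = 0; it crosses the y-axis at the gridline y = 0.
(c) Assembling these constraints gives the stated polynomial. Check: (0, 0, -1) on the z-axis lies on the surface, and p(0, 0, -1) = 0. ✓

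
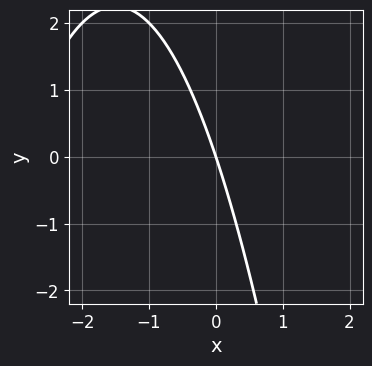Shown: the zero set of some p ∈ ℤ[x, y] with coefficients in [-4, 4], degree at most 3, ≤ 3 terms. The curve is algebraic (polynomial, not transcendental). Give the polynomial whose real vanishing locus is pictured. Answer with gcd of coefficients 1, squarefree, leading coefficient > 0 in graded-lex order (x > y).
(a) deg p = 2. A generic line meets the curve in up to 2 points.
(b) Reading off the gridlines: it crosses the x-axis at the gridline x = 0; one y-axis crossing is at y = 0.
(c) The integer polynomial consistent with all of this is the stated p.

x^2 + 3*x + y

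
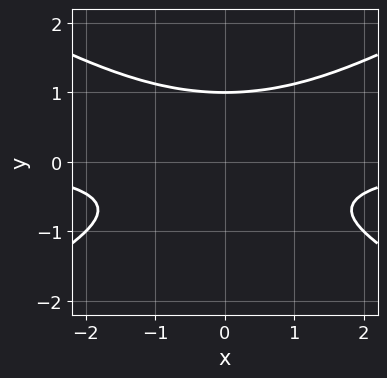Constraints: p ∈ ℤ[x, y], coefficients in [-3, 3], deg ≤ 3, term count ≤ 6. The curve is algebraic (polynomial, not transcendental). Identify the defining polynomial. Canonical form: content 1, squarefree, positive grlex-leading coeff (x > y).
(a) The degree is 3 — the shape is more complex than any degree-2 curve.
(b) Symmetries: mirror symmetry x ↦ −x ⇒ only even powers of x.
(c) From the visible intercepts: one y-axis crossing is at y = 1; it misses every integer gridline on the x-axis.
(d) The integer polynomial consistent with all of this is the stated p.

x^2*y - 3*y^3 + y + 2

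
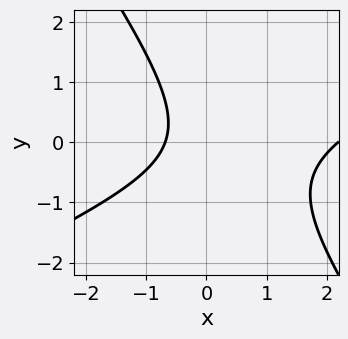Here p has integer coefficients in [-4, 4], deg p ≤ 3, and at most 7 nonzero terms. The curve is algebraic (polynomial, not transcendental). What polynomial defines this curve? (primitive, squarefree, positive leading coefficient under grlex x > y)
1. The degree is 2 — the shape is more complex than any degree-1 curve.
2. Observable constraints: no y-intercept at any integer in the box.
3. These observations pin down the coefficients.

2*x^2 - 3*x*y - 3*y^2 - 3*x - 3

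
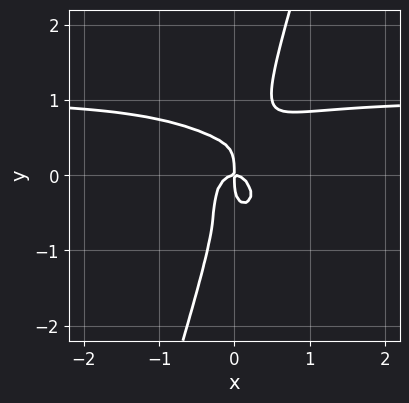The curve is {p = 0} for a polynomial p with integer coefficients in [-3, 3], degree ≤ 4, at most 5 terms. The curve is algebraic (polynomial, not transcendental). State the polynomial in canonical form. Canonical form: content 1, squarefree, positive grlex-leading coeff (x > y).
3*x^3*y + 3*x*y^3 - y^4 - 3*x^3 - x*y

First, degree: no degree-3 curve has this shape, so deg p = 4.
Next, from the axis intercepts and sections: one y-axis crossing is at y = 0; it meets the x-axis at x = 0 (among the integer gridlines).
Finally, these observations pin down the coefficients.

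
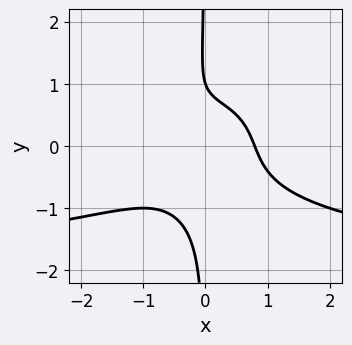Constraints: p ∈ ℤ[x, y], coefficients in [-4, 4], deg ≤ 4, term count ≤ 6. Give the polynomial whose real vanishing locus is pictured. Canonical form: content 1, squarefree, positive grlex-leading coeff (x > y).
x^3*y + 3*x*y^3 + 2*x^3 + y - 1

First, the degree is 4 — a generic line meets the curve in up to 4 points.
Then, from the axis intercepts and sections: it meets the y-axis at y = 1 (among the integer gridlines).
Finally, matching integer coefficients to the picture gives p.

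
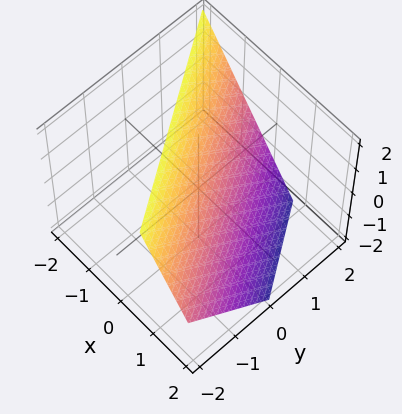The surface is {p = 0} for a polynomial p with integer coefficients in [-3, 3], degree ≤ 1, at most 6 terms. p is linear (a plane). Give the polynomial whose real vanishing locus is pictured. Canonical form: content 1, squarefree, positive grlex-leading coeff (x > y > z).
3*x + 2*y + 2*z - 2

1. The degree is 1 — every cross-section is a straight line — this is a plane.
2. Reading off the gridlines: one y-axis crossing is at y = 1; it meets the z-axis at z = 1 (among the integer gridlines).
3. Together with the visible shape, these determine p as stated.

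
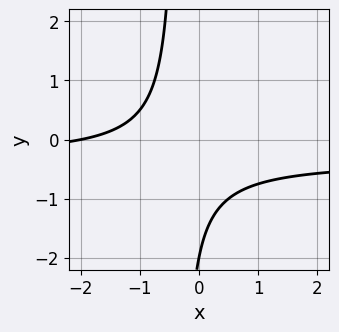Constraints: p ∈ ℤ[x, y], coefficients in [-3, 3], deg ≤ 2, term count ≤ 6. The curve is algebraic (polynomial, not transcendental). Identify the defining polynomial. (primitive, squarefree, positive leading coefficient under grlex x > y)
3*x*y + x + y + 2

(a) The degree is 2 — a generic line meets the curve in up to 2 points.
(b) From the visible intercepts: it meets the x-axis at x = -2 (among the integer gridlines); one y-axis crossing is at y = -2.
(c) Assembling these constraints gives the stated polynomial.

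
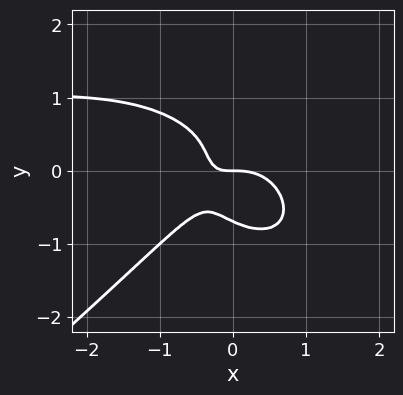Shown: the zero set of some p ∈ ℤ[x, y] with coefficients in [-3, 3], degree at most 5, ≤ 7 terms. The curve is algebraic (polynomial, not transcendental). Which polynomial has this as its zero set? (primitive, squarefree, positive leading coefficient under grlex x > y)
2*x^3*y - 3*y^4 - 2*x^3 - 2*x*y - y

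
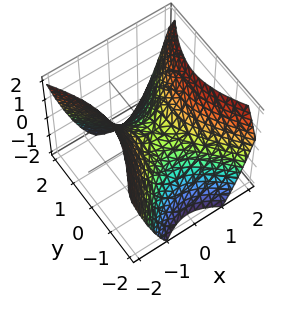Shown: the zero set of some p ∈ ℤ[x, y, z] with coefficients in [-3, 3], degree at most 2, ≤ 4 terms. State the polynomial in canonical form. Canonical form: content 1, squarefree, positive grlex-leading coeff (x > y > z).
First, degree: a hyperbolic paraboloid; a quadric, so deg p = 2.
Then, symmetries: mirror symmetry y ↦ −y ⇒ only even powers of y; it's symmetric under x → −x, forcing even powers of x.
Then, from the visible intercepts: it crosses the x-axis at the gridline x = 0; one z-axis crossing is at z = 0; it crosses the y-axis at the gridline y = 0.
Finally, matching integer coefficients to the picture gives p.

3*x^2 - 2*y^2 - 3*z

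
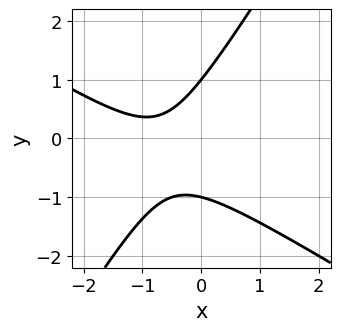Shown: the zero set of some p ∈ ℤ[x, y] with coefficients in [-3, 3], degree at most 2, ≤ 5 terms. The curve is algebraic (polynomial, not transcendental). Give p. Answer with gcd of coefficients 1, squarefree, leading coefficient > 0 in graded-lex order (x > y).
2*x^2 + 2*x*y - 2*y^2 + 3*x + 2

1. Degree: a generic line meets the curve in up to 2 points, so deg p = 2.
2. From the visible intercepts: it misses every integer gridline on the x-axis; the y-axis gridline crossings are at y ∈ {-1, 1}.
3. These observations pin down the coefficients.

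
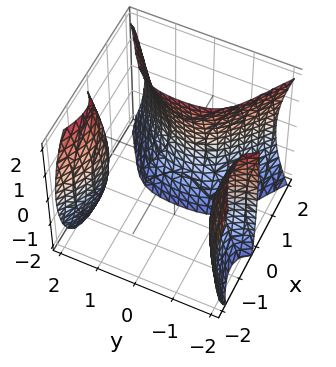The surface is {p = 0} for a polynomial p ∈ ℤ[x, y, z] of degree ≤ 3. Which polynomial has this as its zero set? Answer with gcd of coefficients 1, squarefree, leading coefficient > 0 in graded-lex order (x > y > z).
(a) There are 3 components. They look like related sheets of one shape, so recover p as a whole.
(b) deg p = 3. A generic line meets the surface in up to 3 points.
(c) Observable constraints: the surface avoids every integer z-axis point in the box; the surface avoids every integer y-axis point in the box.
(d) Fitting integer coefficients to these (and the overall shape) gives p.

2*x^3 - 3*x*y^2 + x*z^2 + 2*x - 2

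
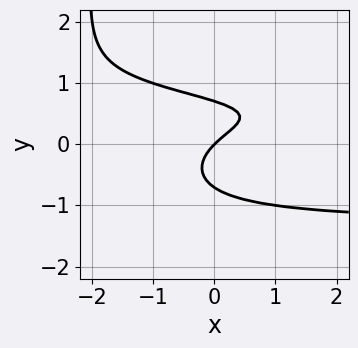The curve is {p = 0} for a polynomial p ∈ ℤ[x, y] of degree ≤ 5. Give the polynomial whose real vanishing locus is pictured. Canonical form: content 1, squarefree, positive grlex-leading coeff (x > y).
x*y^3 + 2*y^3 - x*y + x - y

1. The degree is 4 — the shape is more complex than any degree-3 curve.
2. Checking where it meets the axes: it crosses the x-axis at the gridline x = 0; one y-axis crossing is at y = 0.
3. Putting this together gives p.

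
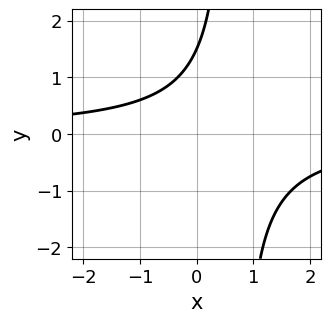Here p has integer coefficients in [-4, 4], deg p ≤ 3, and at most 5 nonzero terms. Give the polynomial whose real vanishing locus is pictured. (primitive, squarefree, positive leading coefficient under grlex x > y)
3*x*y - 2*y + 3

(a) Degree: a generic line meets the curve in up to 2 points, so deg p = 2.
(b) From the axis intercepts and sections: the curve avoids every integer x-axis point in the box.
(c) Together with the visible shape, these determine p as stated.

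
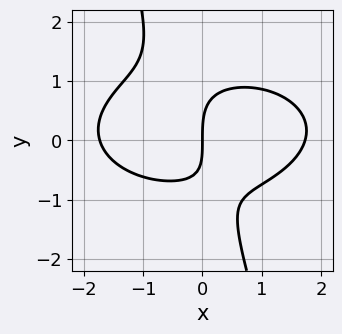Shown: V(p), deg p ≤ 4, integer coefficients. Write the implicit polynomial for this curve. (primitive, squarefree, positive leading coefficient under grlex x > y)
x^3 + 3*x*y^2 + y^3 - x*y - 3*x

First, the degree is 3 — no degree-2 curve has this shape.
Then, observable constraints: it meets the y-axis at y = 0 (among the integer gridlines); it meets the x-axis at x = 0 (among the integer gridlines).
Finally, fitting integer coefficients to these (and the overall shape) gives p.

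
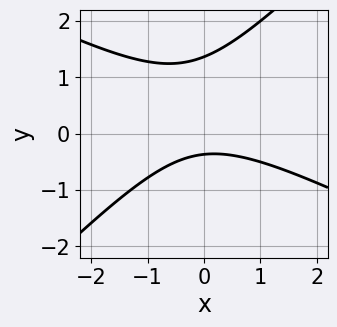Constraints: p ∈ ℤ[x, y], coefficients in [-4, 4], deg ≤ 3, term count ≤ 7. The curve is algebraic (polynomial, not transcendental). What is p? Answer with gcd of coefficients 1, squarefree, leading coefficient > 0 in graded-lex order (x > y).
1. The degree is 2 — a generic line meets the curve in up to 2 points.
2. From the visible intercepts: no x-intercept at any integer in the box.
3. Fitting integer coefficients to these (and the overall shape) gives p.

x^2 + x*y - 2*y^2 + 2*y + 1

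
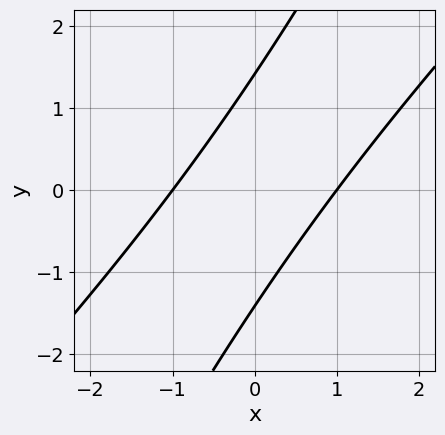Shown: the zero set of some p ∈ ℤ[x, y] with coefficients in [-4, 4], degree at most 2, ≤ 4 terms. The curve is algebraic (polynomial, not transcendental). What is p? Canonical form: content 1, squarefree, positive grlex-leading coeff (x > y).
2*x^2 - 3*x*y + y^2 - 2

1. The degree is 2 — the shape is more complex than any degree-1 curve.
2. From the axis intercepts and sections: the x-axis gridline crossings are at x ∈ {-1, 1}.
3. These observations pin down the coefficients.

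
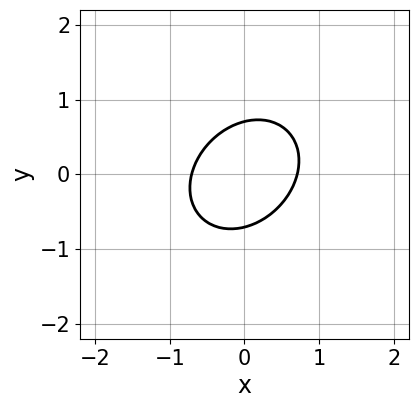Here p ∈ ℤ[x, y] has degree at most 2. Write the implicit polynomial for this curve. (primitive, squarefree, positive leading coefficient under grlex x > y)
Degree: the shape is more complex than any degree-1 curve, so deg p = 2.
Matching integer coefficients to the picture gives p.

2*x^2 - x*y + 2*y^2 - 1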